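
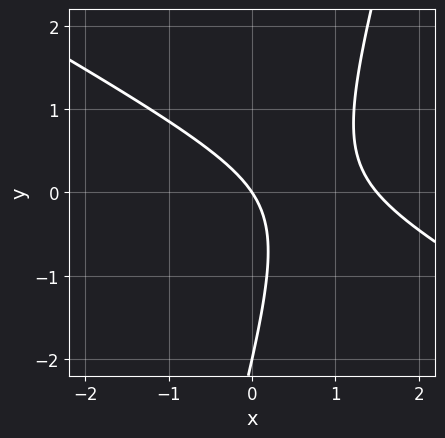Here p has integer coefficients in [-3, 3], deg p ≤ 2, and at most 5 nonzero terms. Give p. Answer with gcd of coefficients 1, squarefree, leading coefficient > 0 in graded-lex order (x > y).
2*x^2 + 3*x*y - y^2 - 3*x - 2*y

(a) deg p = 2. The shape is more complex than any degree-1 curve.
(b) Reading off the gridlines: it crosses the x-axis at the gridline x = 0; among the integer gridlines, it crosses the y-axis at y ∈ {-2, 0}.
(c) Fitting integer coefficients to these (and the overall shape) gives p.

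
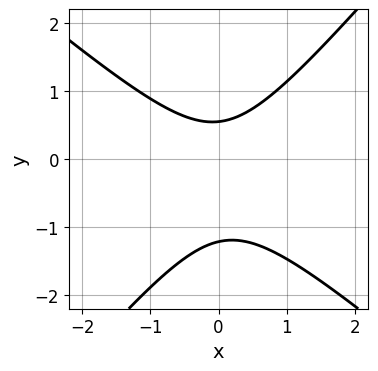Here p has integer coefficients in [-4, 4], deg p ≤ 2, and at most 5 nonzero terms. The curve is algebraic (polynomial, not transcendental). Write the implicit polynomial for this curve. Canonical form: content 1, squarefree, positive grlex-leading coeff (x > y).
deg p = 2.
Against the integer gridlines: no x-intercept at any integer in the box.
Matching integer coefficients to the picture gives p.

3*x^2 + x*y - 3*y^2 - 2*y + 2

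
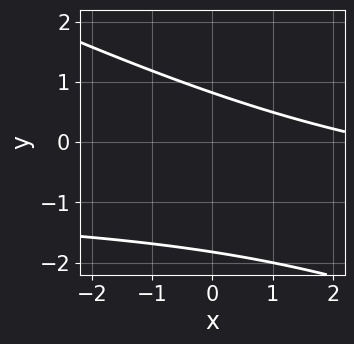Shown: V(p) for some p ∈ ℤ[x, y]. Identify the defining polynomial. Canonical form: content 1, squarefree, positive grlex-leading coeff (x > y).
First, deg p = 2. No degree-1 curve has this shape.
Then, against the integer gridlines: the curve avoids every integer x-axis point in the box.
Finally, putting this together gives p.

x*y + 2*y^2 + x + 2*y - 3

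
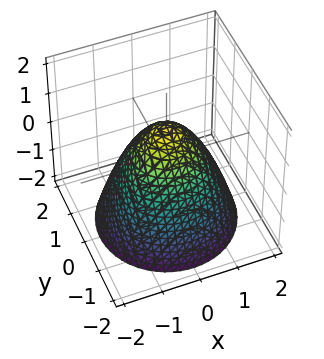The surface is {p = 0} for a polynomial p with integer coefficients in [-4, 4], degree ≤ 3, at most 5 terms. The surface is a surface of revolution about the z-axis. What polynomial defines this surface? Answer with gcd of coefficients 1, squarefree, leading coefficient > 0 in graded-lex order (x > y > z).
x^2 + y^2 + z - 1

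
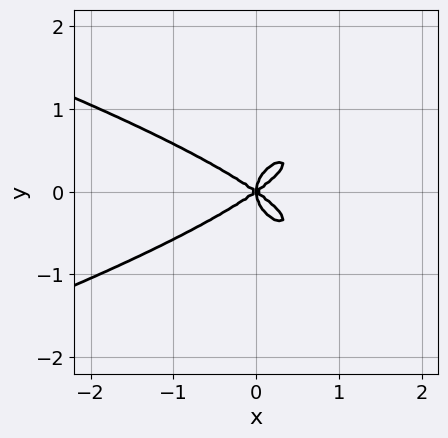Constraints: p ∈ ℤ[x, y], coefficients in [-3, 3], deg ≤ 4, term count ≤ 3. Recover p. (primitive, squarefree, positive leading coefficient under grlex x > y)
(a) The degree is 4 — the shape is more complex than any degree-3 curve.
(b) Symmetries: it's symmetric under y → −y, forcing even powers of y.
(c) Against the integer gridlines: it meets the x-axis at x = 0 (among the integer gridlines); it meets the y-axis at y = 0 (among the integer gridlines).
(d) Together with the visible shape, these determine p as stated.

3*y^4 + x^3 - 2*x*y^2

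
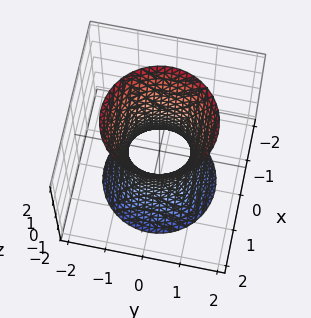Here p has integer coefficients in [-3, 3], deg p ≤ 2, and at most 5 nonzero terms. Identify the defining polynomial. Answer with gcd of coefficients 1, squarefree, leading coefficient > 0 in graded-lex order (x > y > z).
3*x^2 + 3*y^2 - z^2 - 2

The degree is 2 — one connected sheet with a waist; a quadric.
Symmetries: the surface is invariant under rotation about z: p = q(x² + y², z); mirror symmetry z ↦ −z ⇒ only even powers of z.
Reading off the gridlines: a circular section at z = -2 has radius between 1 and 2; the surface avoids every integer z-axis point in the box.
These observations pin down the coefficients.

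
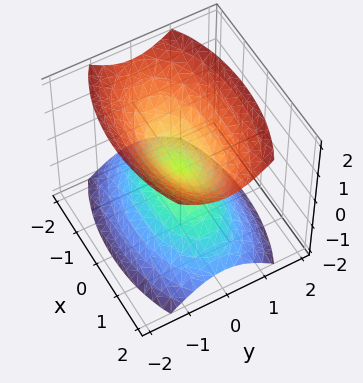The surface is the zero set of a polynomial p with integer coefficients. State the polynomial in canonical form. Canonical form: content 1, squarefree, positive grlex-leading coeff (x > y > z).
x^2 + 3*y^2 - 2*z^2

First, I count 2 distinct pieces. Treating them together as one polynomial.
Then, degree: a double cone through the origin; a quadric, so deg p = 2.
Next, symmetries: it's symmetric under y → −y, forcing even powers of y; the x ↦ −x reflection is a symmetry, so x appears only in even powers; the z ↦ −z reflection is a symmetry, so z appears only in even powers.
Then, observable constraints: it crosses the z-axis at the gridline z = 0; one y-axis crossing is at y = 0; one x-axis crossing is at x = 0.
Finally, matching integer coefficients to the picture gives p.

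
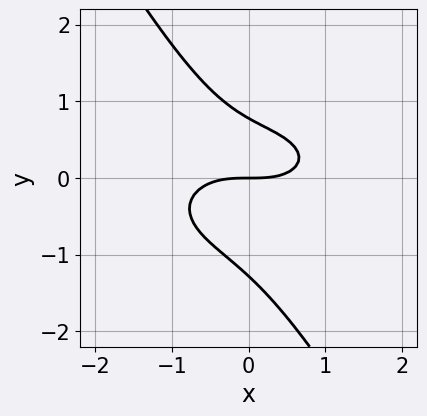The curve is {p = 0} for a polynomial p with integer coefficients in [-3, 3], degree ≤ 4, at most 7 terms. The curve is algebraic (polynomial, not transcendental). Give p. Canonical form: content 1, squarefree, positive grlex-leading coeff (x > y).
x^3 + 3*x*y^2 + 2*y^3 + y^2 - 2*y

(a) Degree: the shape is more complex than any degree-2 curve, so deg p = 3.
(b) Checking where it meets the axes: it meets the x-axis at x = 0 (among the integer gridlines); it crosses the y-axis at the gridline y = 0.
(c) Putting this together gives p.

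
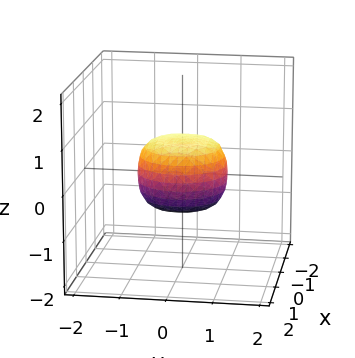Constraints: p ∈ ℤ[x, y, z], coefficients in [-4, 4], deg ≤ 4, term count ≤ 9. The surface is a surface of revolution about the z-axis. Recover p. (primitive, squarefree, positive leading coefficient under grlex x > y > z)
(a) The degree is 4 — a generic line meets the surface in up to 4 points.
(b) By symmetry, every cross-section ⟂ z is a circle, so x, y appear only via x² + y².
(c) Against the integer gridlines: the x-axis gridline crossings are at x ∈ {-1, 1}; the y-axis gridline crossings are at y ∈ {-1, 1}; a circular section at z = 0 has radius exactly 1.
(d) Solving for integer coefficients yields p as stated.

2*x^4 + 4*x^2*y^2 + 2*y^4 - x^2 - y^2 + 2*z^2 - 1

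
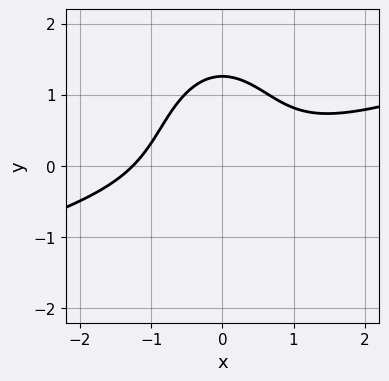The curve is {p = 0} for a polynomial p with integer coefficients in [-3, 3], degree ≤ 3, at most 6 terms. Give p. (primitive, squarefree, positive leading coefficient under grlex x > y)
x^3 - 3*x^2*y - y^3 + 2

Degree: no degree-2 curve has this shape, so deg p = 3.
Solving for integer coefficients yields p as stated.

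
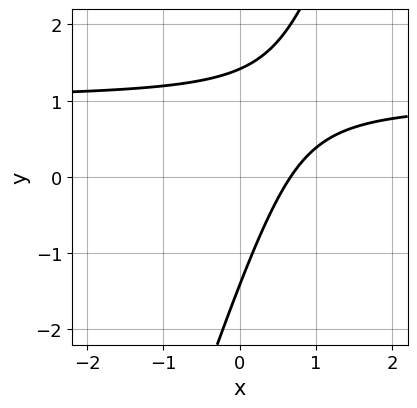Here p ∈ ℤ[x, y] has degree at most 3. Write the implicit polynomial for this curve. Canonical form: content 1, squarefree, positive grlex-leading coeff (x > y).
First, the degree is 2 — a generic line meets the curve in up to 2 points.
Finally, matching integer coefficients to the picture gives p.

3*x*y - y^2 - 3*x + 2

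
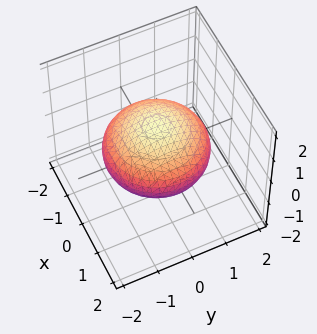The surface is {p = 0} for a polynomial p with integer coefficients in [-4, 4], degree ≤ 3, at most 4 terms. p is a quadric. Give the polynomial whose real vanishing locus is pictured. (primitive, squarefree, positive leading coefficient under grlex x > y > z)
First, degree: bounded and convex; a quadric, so deg p = 2.
Next, symmetries: mirror symmetry z ↦ −z ⇒ only even powers of z; the surface is invariant under rotation about z: p = q(x² + y², z).
Next, against the integer gridlines: the z-axis gridline crossings are at z ∈ {-1, 1}; a circular section at z = 0 has radius between 1 and 2.
Finally, the integer polynomial consistent with all of this is the stated p.

x^2 + y^2 + 2*z^2 - 2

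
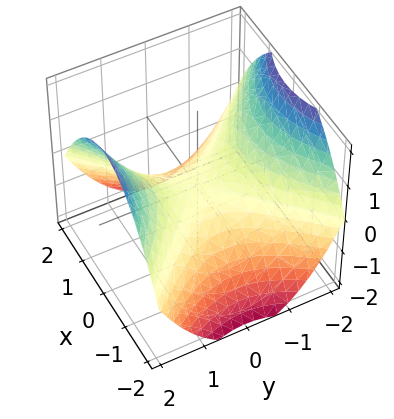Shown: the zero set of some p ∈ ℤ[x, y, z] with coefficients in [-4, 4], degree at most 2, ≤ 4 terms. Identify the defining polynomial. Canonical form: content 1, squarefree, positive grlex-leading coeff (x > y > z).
x^2 - y^2 + 2*z

(a) Degree: a saddle surface; a quadric, so deg p = 2.
(b) Symmetries: mirror symmetry x ↦ −x ⇒ only even powers of x; mirror symmetry y ↦ −y ⇒ only even powers of y.
(c) From the axis intercepts and sections: one y-axis crossing is at y = 0; one x-axis crossing is at x = 0; it meets the z-axis at z = 0 (among the integer gridlines).
(d) Solving for integer coefficients yields p as stated.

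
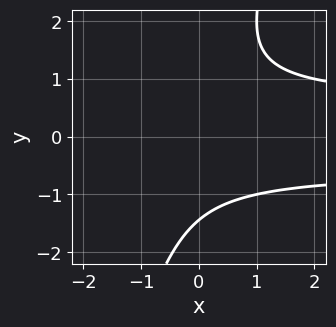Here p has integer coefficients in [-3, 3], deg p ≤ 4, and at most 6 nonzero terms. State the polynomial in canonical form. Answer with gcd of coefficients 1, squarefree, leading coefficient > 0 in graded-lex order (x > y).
First, the degree is 3 — a generic line meets the curve in up to 3 points.
Next, from the axis intercepts and sections: the curve avoids every integer x-axis point in the box.
Finally, the integer polynomial consistent with all of this is the stated p.

3*x*y^2 - y^3 - x - 3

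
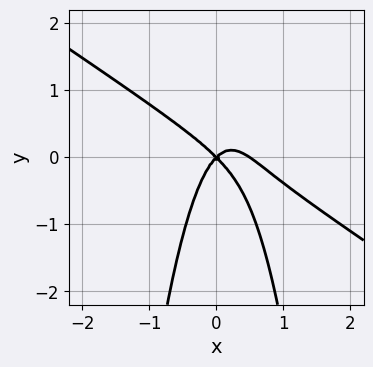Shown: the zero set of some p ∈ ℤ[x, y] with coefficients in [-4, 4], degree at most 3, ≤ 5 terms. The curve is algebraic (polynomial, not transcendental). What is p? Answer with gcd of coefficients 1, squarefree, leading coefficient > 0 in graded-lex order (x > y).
2*x^3 + 3*x^2*y - x^2 + y^2

Degree: the shape is more complex than any degree-2 curve, so deg p = 3.
Against the integer gridlines: one x-axis crossing is at x = 0; one y-axis crossing is at y = 0.
Fitting integer coefficients to these (and the overall shape) gives p.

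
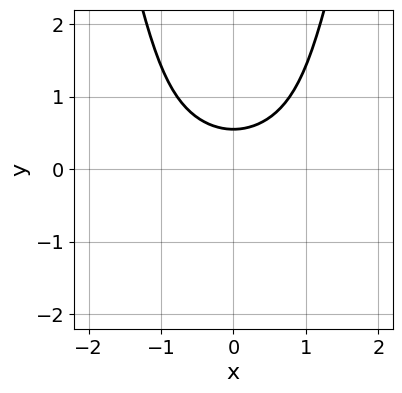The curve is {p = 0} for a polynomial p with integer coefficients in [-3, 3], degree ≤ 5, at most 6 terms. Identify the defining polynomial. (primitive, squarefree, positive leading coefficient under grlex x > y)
3*x^2*y^2 - 2*y^3 + 2*x^2 - 3*y + 2

The degree is 4 — the shape is more complex than any degree-3 curve.
Symmetries: the x ↦ −x reflection is a symmetry, so x appears only in even powers.
Against the integer gridlines: no x-intercept at any integer in the box.
Solving for integer coefficients yields p as stated.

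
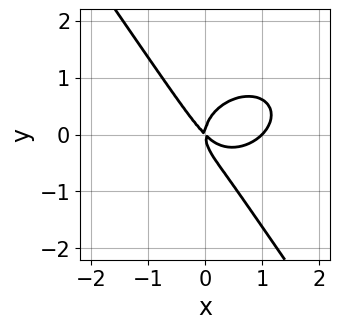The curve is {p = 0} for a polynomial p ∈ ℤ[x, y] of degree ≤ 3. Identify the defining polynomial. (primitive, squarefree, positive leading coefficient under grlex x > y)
x^3 + x*y^2 + y^3 - x^2 - x*y

deg p = 3. A generic line meets the curve in up to 3 points.
From the visible intercepts: the x-axis gridline crossings are at x ∈ {0, 1}; it crosses the y-axis at the gridline y = 0.
Matching integer coefficients to the picture gives p.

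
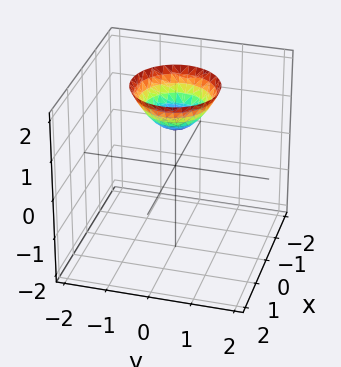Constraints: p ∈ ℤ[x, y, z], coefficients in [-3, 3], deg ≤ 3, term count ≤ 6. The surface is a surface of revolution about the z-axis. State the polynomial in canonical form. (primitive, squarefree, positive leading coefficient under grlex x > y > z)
The degree is 2 — a generic line meets the surface in up to 2 points.
Symmetries: rotational symmetry about the z-axis ⇒ p depends on x, y only through x² + y².
Observable constraints: one z-axis crossing is at z = 1; a circular section at z = 2 has radius exactly 1.
Together with the visible shape, these determine p as stated.

x^2 + y^2 - z + 1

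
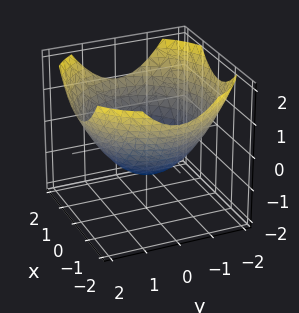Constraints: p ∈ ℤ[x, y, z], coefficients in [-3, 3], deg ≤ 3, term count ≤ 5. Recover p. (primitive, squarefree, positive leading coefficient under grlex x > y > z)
(a) Degree: no degree-1 surface has this shape, so deg p = 2.
(b) Symmetry: the surface is invariant under rotation about z: p = q(x² + y², z).
(c) Reading off the gridlines: a circular section at z = 0 has radius between 1 and 2; it crosses the z-axis at the gridline z = -1.
(d) Fitting integer coefficients to these (and the overall shape) gives p.

x^2 + y^2 - 2*z - 2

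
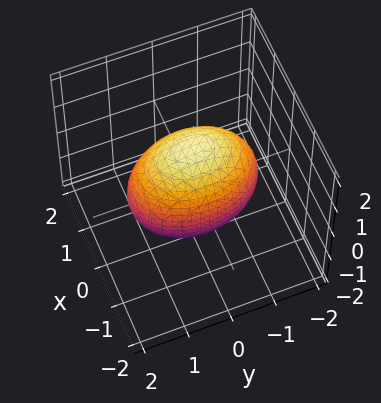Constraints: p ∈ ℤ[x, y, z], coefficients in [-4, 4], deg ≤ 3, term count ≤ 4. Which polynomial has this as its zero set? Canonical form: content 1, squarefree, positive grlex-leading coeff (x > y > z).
Degree: bounded and convex; a quadric, so deg p = 2.
Symmetries: the y ↦ −y reflection is a symmetry, so y appears only in even powers; the x ↦ −x reflection is a symmetry, so x appears only in even powers; it's symmetric under z → −z, forcing even powers of z.
From the axis intercepts and sections: the x-axis gridline crossings are at x ∈ {-1, 1}.
Assembling these constraints gives the stated polynomial.

2*x^2 + y^2 + z^2 - 2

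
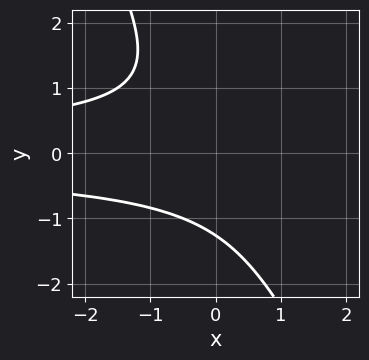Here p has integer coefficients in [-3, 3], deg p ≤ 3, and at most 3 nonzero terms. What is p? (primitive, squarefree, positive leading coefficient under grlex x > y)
2*x*y^2 + y^3 + 2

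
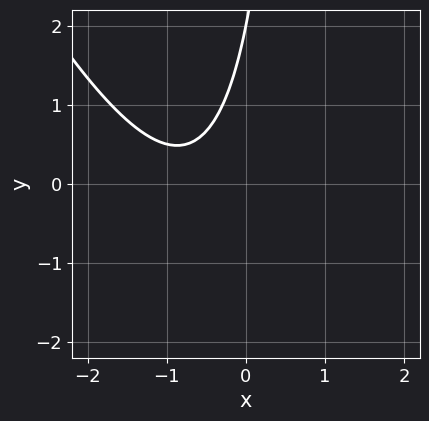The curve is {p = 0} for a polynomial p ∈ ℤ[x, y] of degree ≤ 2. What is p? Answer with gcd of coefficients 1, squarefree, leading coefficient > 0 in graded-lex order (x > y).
(a) The degree is 2 — no degree-1 curve has this shape.
(b) Reading off the gridlines: one y-axis crossing is at y = 2; the curve avoids every integer x-axis point in the box.
(c) These observations pin down the coefficients.

2*x^2 + x*y + 3*x - y + 2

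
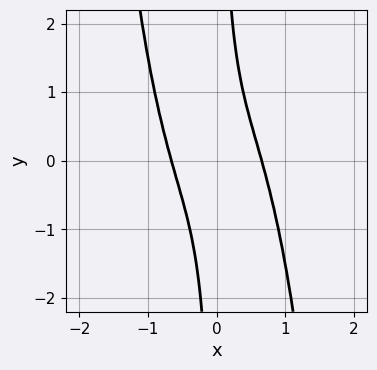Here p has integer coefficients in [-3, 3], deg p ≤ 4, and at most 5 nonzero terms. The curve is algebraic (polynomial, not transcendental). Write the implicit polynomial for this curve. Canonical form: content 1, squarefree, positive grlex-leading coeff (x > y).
First, deg p = 4.
Then, reading off the gridlines: it misses every integer gridline on the y-axis.
Finally, the integer polynomial consistent with all of this is the stated p.

3*x^4 + x^2 + 2*x*y - 1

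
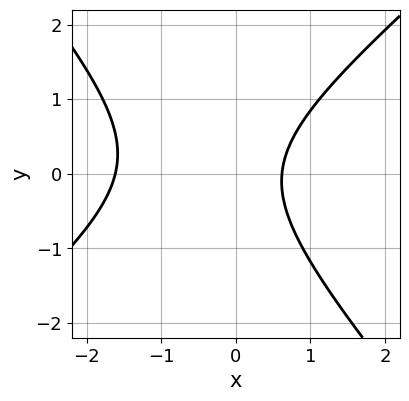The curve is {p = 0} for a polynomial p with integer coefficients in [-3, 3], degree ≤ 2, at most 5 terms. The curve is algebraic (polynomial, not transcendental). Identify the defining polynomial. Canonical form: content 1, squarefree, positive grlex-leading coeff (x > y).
3*x^2 - x*y - 3*y^2 + 3*x - 3

deg p = 2.
Reading off the gridlines: it misses every integer gridline on the y-axis.
These observations pin down the coefficients.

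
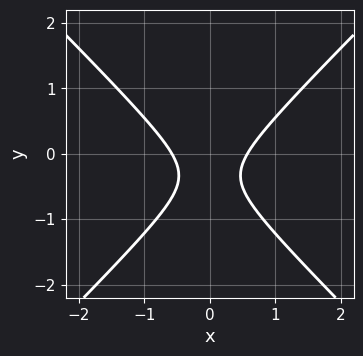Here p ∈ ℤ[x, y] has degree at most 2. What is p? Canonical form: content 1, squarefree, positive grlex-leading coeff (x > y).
First, degree: a generic line meets the curve in up to 2 points, so deg p = 2.
Then, symmetries: mirror symmetry x ↦ −x ⇒ only even powers of x.
Next, from the visible intercepts: the curve avoids every integer y-axis point in the box.
Finally, matching integer coefficients to the picture gives p.

3*x^2 - 3*y^2 - 2*y - 1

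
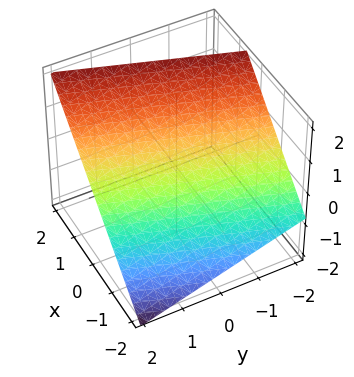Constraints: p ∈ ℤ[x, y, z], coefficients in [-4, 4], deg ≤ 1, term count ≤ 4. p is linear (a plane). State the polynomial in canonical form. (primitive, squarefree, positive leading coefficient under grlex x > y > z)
3*x - y - 3*z + 2

First, deg p = 1. The surface is flat (a plane).
Next, checking where it meets the axes: one y-axis crossing is at y = 2.
Finally, together with the visible shape, these determine p as stated.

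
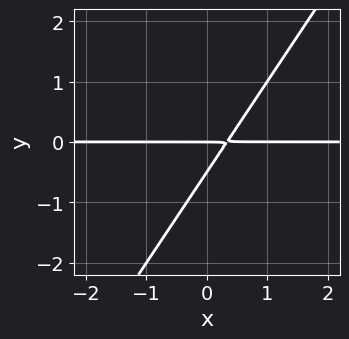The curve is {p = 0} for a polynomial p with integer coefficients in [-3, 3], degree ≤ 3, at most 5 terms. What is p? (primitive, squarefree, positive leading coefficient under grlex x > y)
3*x*y - 2*y^2 - y

1. The degree is 2 — a generic line meets the curve in up to 2 points.
2. Against the integer gridlines: the visible x-axis segment lies entirely on the curve; one y-axis crossing is at y = 0.
3. Matching integer coefficients to the picture gives p.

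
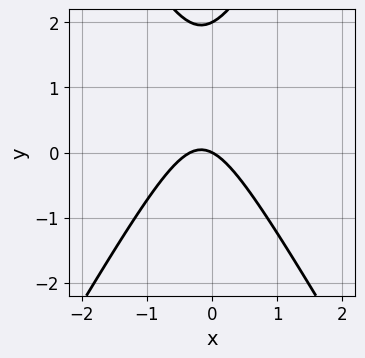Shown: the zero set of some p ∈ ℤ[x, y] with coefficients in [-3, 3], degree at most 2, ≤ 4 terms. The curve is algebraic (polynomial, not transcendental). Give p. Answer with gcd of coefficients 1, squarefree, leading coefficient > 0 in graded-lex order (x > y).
First, degree: the shape is more complex than any degree-1 curve, so deg p = 2.
Then, from the visible intercepts: one x-axis crossing is at x = 0; among the integer gridlines, it crosses the y-axis at y ∈ {0, 2}.
Finally, these observations pin down the coefficients.

3*x^2 - y^2 + x + 2*y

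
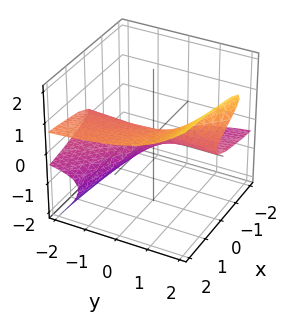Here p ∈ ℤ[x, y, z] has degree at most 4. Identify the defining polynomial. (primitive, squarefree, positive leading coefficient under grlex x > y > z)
3*y*z^2 - 3*z^3 - y*z + x

deg p = 3.
Against the integer gridlines: it meets the x-axis at x = 0 (among the integer gridlines); every point of the y-axis in the box is on the surface; one z-axis crossing is at z = 0.
Solving for integer coefficients yields p as stated.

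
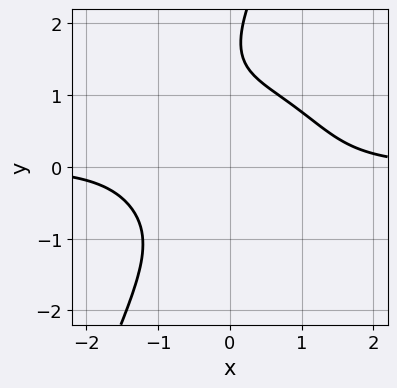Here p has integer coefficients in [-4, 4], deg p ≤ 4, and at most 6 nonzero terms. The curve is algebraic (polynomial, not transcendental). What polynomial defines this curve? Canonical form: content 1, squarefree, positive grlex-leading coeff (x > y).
2*x^3*y + 2*x*y^3 - y^4 + 2*y^3 - 3

deg p = 4. The shape is more complex than any degree-3 curve.
From the axis intercepts and sections: it misses every integer gridline on the x-axis; the curve avoids every integer y-axis point in the box.
The integer polynomial consistent with all of this is the stated p.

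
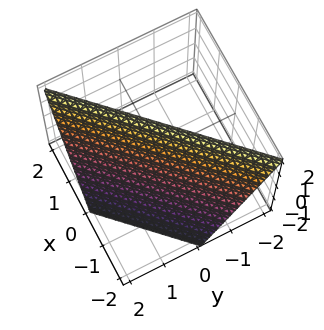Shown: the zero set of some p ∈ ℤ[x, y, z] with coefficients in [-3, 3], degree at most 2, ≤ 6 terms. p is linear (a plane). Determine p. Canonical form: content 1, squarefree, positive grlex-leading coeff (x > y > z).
2*x - 2*y - z + 2

1. deg p = 1. Every cross-section is a straight line — this is a plane.
2. From the axis intercepts and sections: it crosses the z-axis at the gridline z = 2; it crosses the x-axis at the gridline x = -1.
3. Fitting integer coefficients to these (and the overall shape) gives p. Check: (0, 1, 0) on the y-axis lies on the surface, and p(0, 1, 0) = 0. ✓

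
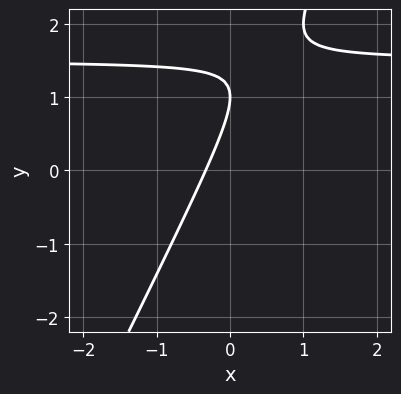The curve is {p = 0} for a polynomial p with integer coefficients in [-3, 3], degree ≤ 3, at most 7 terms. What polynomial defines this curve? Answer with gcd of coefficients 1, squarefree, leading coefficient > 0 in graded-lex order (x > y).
First, the degree is 2 — a generic line meets the curve in up to 2 points.
Next, from the axis intercepts and sections: one y-axis crossing is at y = 1.
Finally, the integer polynomial consistent with all of this is the stated p.

2*x*y - y^2 - 3*x + 2*y - 1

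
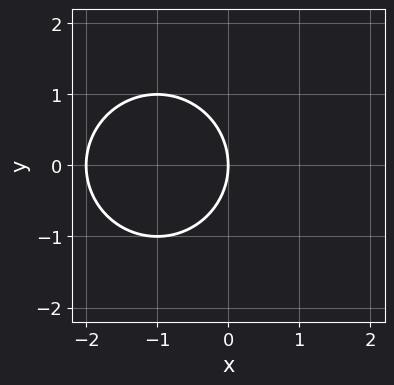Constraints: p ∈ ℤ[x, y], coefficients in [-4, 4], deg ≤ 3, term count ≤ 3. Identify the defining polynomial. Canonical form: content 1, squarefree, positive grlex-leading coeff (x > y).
x^2 + y^2 + 2*x

1. deg p = 2. No degree-1 curve has this shape.
2. Symmetries: mirror symmetry y ↦ −y ⇒ only even powers of y.
3. Observable constraints: among the integer gridlines, it crosses the x-axis at x ∈ {-2, 0}; it meets the y-axis at y = 0 (among the integer gridlines).
4. Solving for integer coefficients yields p as stated.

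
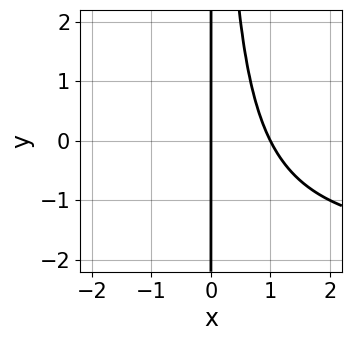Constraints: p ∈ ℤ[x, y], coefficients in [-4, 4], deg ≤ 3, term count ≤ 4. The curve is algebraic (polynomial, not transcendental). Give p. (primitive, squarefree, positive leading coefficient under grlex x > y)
(a) The degree is 3 — the shape is more complex than any degree-2 curve.
(b) From the axis intercepts and sections: the x-axis gridline crossings are at x ∈ {0, 1}; every point of the y-axis in the box is on the curve.
(c) Solving for integer coefficients yields p as stated.

x^2*y + 2*x^2 - 2*x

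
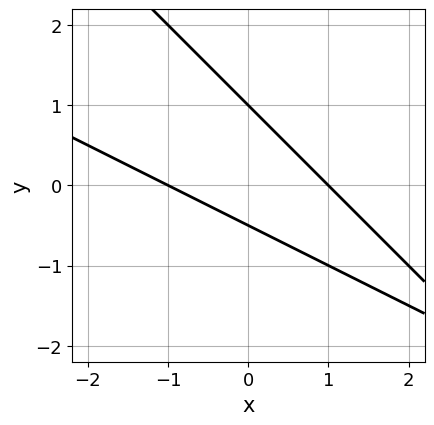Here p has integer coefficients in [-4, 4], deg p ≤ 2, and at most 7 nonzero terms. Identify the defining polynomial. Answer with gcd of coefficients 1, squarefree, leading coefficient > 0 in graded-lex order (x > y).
The degree is 2 — a generic line meets the curve in up to 2 points.
Checking where it meets the axes: it meets the y-axis at y = 1 (among the integer gridlines); among the integer gridlines, it crosses the x-axis at x ∈ {-1, 1}.
The integer polynomial consistent with all of this is the stated p.

x^2 + 3*x*y + 2*y^2 - y - 1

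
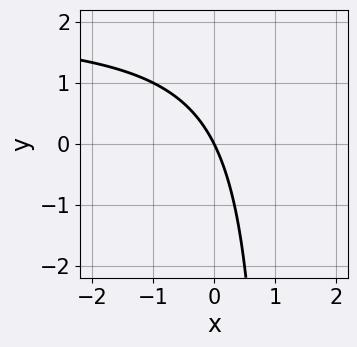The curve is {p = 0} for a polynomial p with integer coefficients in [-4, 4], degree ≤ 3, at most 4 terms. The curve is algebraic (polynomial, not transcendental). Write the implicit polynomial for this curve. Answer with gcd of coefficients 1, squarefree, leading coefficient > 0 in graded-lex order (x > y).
x*y - 2*x - y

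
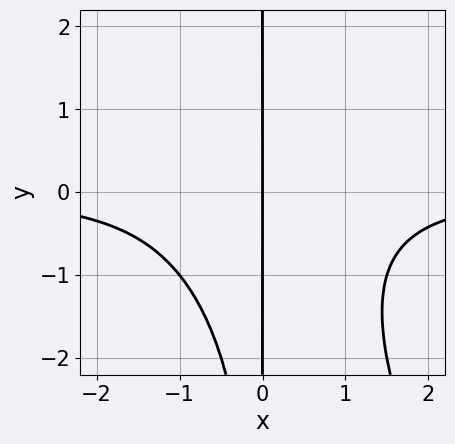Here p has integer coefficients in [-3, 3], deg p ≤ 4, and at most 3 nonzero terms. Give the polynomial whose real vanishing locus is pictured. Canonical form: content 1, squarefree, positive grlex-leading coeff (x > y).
2*x^3*y + x^2*y^2 + 3*x

The degree is 4 — a generic line meets the curve in up to 4 points.
From the axis intercepts and sections: every point of the y-axis in the box is on the curve; one x-axis crossing is at x = 0.
Matching integer coefficients to the picture gives p.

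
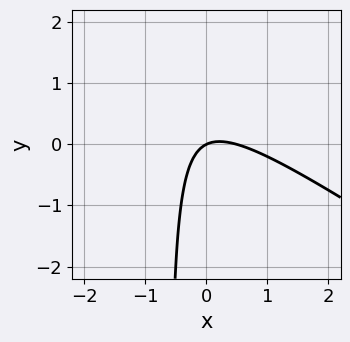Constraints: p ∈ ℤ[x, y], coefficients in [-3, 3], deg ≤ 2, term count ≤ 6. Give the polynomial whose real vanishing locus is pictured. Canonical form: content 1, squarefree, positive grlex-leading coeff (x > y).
1. The degree is 2 — no degree-1 curve has this shape.
2. From the axis intercepts and sections: one x-axis crossing is at x = 0; one y-axis crossing is at y = 0.
3. These observations pin down the coefficients.

2*x^2 + 3*x*y - x + 2*y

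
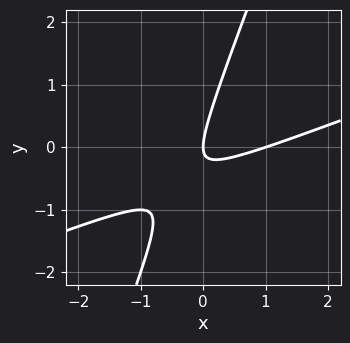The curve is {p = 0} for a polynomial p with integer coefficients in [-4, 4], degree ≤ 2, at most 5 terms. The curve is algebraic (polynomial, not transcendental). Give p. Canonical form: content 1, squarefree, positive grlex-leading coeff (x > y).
x^2 - 3*x*y + y^2 - x

The degree is 2 — no degree-1 curve has this shape.
From the visible intercepts: among the integer gridlines, it crosses the x-axis at x ∈ {0, 1}; one y-axis crossing is at y = 0.
Together with the visible shape, these determine p as stated.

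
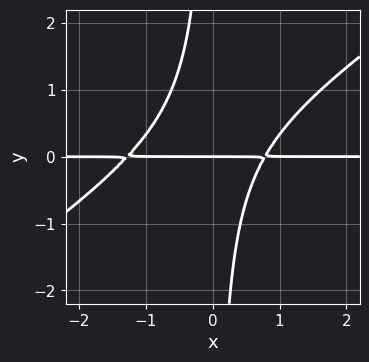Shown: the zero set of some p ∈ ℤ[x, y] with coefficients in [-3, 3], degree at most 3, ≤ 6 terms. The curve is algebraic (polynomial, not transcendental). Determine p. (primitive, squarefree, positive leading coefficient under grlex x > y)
1. deg p = 3. A generic line meets the curve in up to 3 points.
2. Against the integer gridlines: every point of the x-axis in the box is on the curve; one y-axis crossing is at y = 0.
3. Solving for integer coefficients yields p as stated.

2*x^2*y - 3*x*y^2 + x*y - 2*y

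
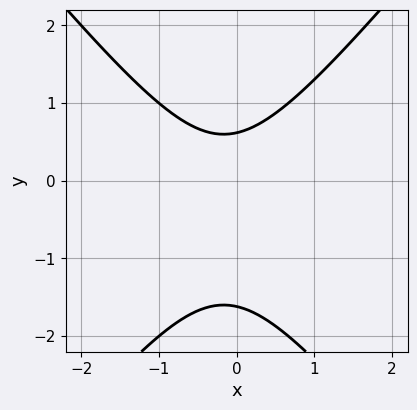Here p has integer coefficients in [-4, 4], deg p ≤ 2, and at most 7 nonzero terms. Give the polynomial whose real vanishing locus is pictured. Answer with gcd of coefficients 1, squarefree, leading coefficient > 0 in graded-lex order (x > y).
(a) deg p = 2.
(b) Reading off the gridlines: no x-intercept at any integer in the box.
(c) These observations pin down the coefficients.

3*x^2 - 2*y^2 + x - 2*y + 2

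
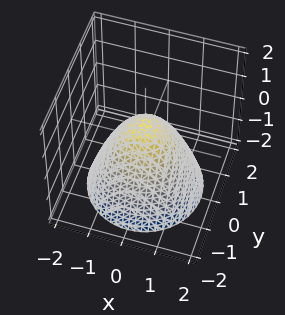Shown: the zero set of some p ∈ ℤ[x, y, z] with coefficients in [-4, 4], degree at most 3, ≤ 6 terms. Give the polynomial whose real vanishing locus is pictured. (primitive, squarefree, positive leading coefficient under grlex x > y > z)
3*x^2 + 3*y^2 + 3*z - 2

First, deg p = 2. No degree-1 surface has this shape.
Then, symmetries: rotational symmetry about the z-axis ⇒ p depends on x, y only through x² + y².
Next, from the axis intercepts and sections: a circular section at z = 0 has radius between 0 and 1.
Finally, assembling these constraints gives the stated polynomial.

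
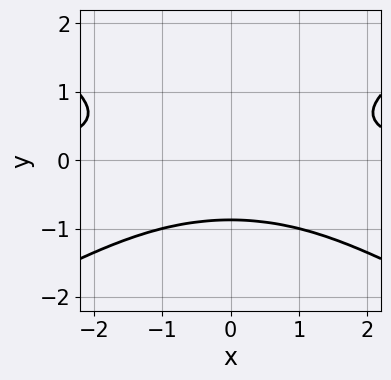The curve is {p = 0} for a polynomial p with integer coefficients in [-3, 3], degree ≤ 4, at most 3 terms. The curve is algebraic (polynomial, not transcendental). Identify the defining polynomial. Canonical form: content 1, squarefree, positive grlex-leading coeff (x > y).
x^2*y - 3*y^3 - 2

Degree: a generic line meets the curve in up to 3 points, so deg p = 3.
Symmetries: it's symmetric under x → −x, forcing even powers of x.
From the axis intercepts and sections: the curve avoids every integer x-axis point in the box.
These observations pin down the coefficients.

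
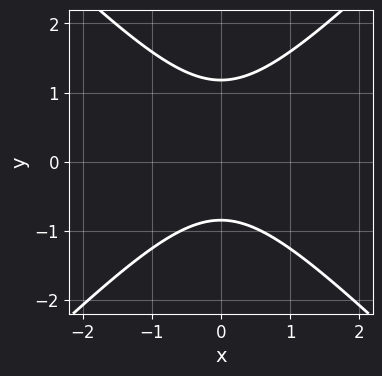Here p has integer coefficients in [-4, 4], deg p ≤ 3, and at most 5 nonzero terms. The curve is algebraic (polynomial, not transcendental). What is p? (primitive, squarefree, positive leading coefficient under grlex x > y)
1. deg p = 2. A generic line meets the curve in up to 2 points.
2. Symmetries: the x ↦ −x reflection is a symmetry, so x appears only in even powers.
3. Checking where it meets the axes: the curve avoids every integer x-axis point in the box.
4. Solving for integer coefficients yields p as stated.

3*x^2 - 3*y^2 + y + 3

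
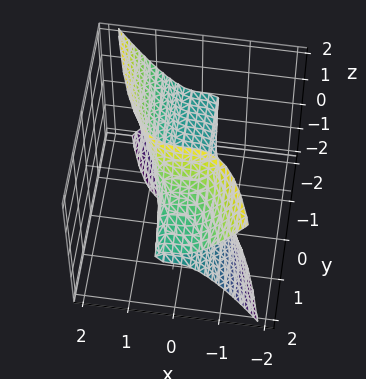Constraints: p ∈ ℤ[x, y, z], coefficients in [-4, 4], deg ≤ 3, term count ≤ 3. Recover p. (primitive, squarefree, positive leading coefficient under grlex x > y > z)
2*x^3 + y*z^2 - z

(a) Degree: no degree-2 surface has this shape, so deg p = 3.
(b) Checking where it meets the axes: it crosses the x-axis at the gridline x = 0; one z-axis crossing is at z = 0; every point of the y-axis in the box is on the surface.
(c) Together with the visible shape, these determine p as stated.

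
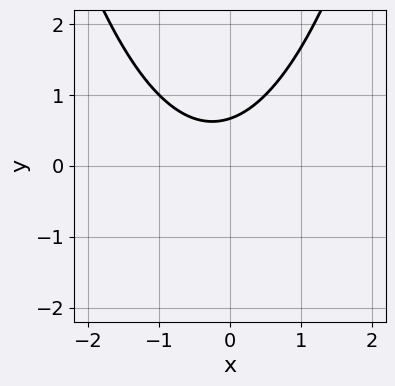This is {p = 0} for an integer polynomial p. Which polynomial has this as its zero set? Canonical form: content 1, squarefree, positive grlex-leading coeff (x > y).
1. The degree is 2 — a generic line meets the curve in up to 2 points.
2. Observable constraints: it misses every integer gridline on the x-axis.
3. Fitting integer coefficients to these (and the overall shape) gives p.

2*x^2 + x - 3*y + 2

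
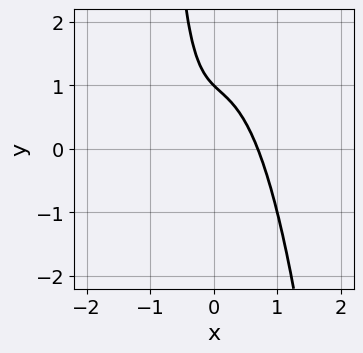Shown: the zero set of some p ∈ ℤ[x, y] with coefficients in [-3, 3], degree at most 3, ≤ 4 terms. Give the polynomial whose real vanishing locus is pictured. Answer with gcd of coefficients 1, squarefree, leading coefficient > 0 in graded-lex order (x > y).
3*x^3 + x*y + y - 1

Degree: the shape is more complex than any degree-2 curve, so deg p = 3.
Checking where it meets the axes: it meets the y-axis at y = 1 (among the integer gridlines).
Together with the visible shape, these determine p as stated.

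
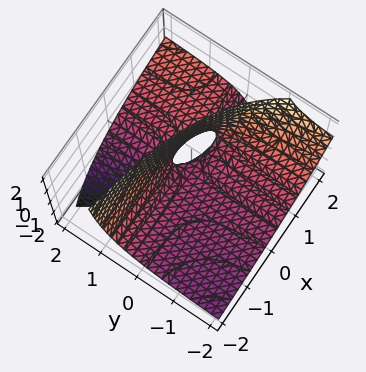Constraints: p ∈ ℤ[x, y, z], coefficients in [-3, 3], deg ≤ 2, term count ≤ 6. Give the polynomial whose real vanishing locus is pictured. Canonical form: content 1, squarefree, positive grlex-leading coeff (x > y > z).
(a) deg p = 2. The shape is more complex than any degree-1 surface.
(b) From the visible intercepts: every point of the y-axis in the box is on the surface; every point of the x-axis in the box is on the surface; it meets the z-axis at z = 0 (among the integer gridlines).
(c) The integer polynomial consistent with all of this is the stated p.

x*y - x*z - 2*y*z + z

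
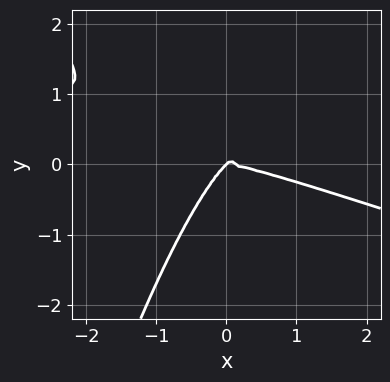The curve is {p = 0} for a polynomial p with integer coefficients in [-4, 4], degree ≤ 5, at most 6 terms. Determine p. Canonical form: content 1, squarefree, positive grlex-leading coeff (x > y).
x^4 + 3*x^3*y - 3*x*y^2 + 3*y^3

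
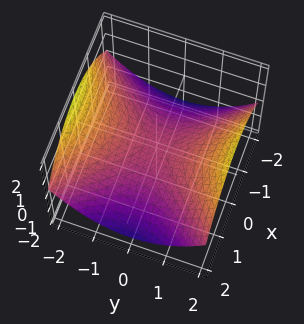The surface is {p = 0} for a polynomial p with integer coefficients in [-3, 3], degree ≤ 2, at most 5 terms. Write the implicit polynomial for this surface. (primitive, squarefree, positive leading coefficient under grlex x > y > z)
(a) Degree: a saddle surface; a quadric, so deg p = 2.
(b) Symmetries: the x ↦ −x reflection is a symmetry, so x appears only in even powers; the y ↦ −y reflection is a symmetry, so y appears only in even powers.
(c) Against the integer gridlines: it crosses the x-axis at the gridline x = 0; it meets the y-axis at y = 0 (among the integer gridlines); one z-axis crossing is at z = 0.
(d) Assembling these constraints gives the stated polynomial.

x^2 - y^2 + 3*z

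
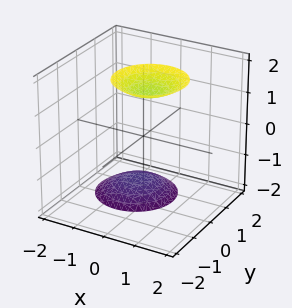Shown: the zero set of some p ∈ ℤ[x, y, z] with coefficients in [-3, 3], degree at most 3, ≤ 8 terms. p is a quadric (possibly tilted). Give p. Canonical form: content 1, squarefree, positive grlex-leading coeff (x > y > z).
2*x^2 - x*z + 2*y^2 + y*z - z^2 + 3

First, I count 2 distinct pieces. They look like related sheets of one shape, so recover p as a whole.
Then, deg p = 2. A generic line meets the surface in up to 2 points.
Then, from the visible intercepts: it misses every integer gridline on the y-axis; the surface avoids every integer x-axis point in the box.
Finally, matching integer coefficients to the picture gives p.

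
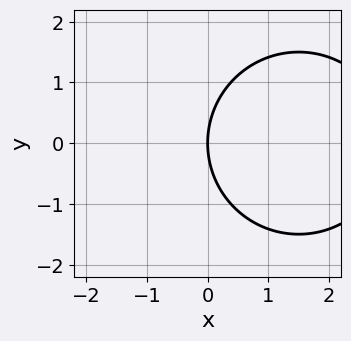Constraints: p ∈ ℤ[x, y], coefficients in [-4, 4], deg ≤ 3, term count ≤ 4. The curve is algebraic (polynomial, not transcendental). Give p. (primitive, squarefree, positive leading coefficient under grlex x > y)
1. Degree: a generic line meets the curve in up to 2 points, so deg p = 2.
2. Symmetries: the y ↦ −y reflection is a symmetry, so y appears only in even powers.
3. Checking where it meets the axes: it crosses the x-axis at the gridline x = 0; it meets the y-axis at y = 0 (among the integer gridlines).
4. Matching integer coefficients to the picture gives p.

x^2 + y^2 - 3*x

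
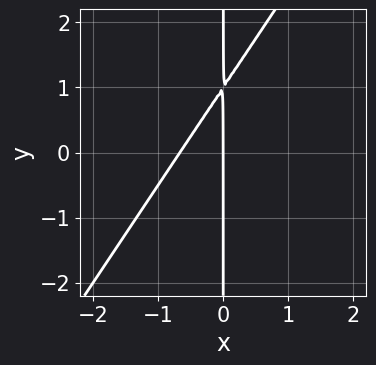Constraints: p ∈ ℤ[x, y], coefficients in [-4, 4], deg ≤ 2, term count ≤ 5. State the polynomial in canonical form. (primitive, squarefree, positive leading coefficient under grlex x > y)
3*x^2 - 2*x*y + 2*x

1. deg p = 2. A generic line meets the curve in up to 2 points.
2. From the visible intercepts: every point of the y-axis in the box is on the curve; it crosses the x-axis at the gridline x = 0.
3. Solving for integer coefficients yields p as stated.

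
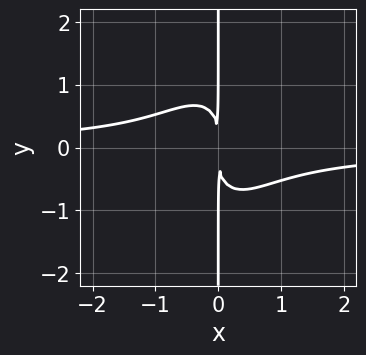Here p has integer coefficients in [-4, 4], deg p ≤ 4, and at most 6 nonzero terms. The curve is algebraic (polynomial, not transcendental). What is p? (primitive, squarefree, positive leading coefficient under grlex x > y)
3*x^3*y - x^2*y^2 + x*y^3 + 2*x^2

The degree is 4 — no degree-3 curve has this shape.
From the visible intercepts: every point of the y-axis in the box is on the curve.
Together with the visible shape, these determine p as stated.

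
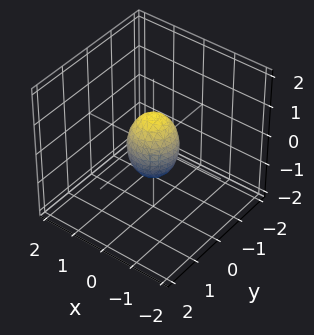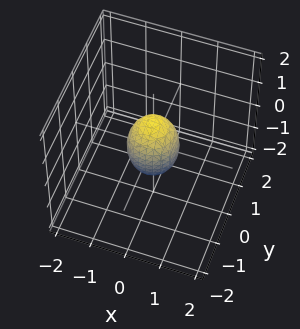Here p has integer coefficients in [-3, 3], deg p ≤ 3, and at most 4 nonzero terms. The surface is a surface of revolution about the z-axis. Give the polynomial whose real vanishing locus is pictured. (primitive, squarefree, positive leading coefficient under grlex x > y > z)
(a) Degree: the shape is more complex than any degree-1 surface, so deg p = 2.
(b) Symmetries: rotational symmetry about the z-axis ⇒ p depends on x, y only through x² + y².
(c) Checking where it meets the axes: the z-axis gridline crossings are at z ∈ {-1, 1}; a circular section at z = 0 has radius between 0 and 1.
(d) Fitting integer coefficients to these (and the overall shape) gives p.

2*x^2 + 2*y^2 + z^2 - 1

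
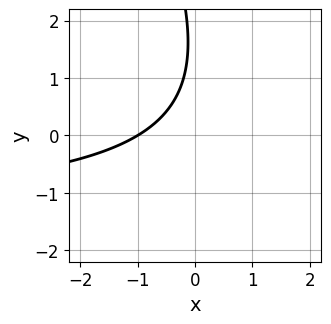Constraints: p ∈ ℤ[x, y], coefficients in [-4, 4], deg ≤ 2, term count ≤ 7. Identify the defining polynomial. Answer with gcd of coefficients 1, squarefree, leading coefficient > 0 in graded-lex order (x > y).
2*x*y + y^2 + 3*x - 3*y + 3

Degree: the shape is more complex than any degree-1 curve, so deg p = 2.
Against the integer gridlines: no y-intercept at any integer in the box; it meets the x-axis at x = -1 (among the integer gridlines).
The integer polynomial consistent with all of this is the stated p.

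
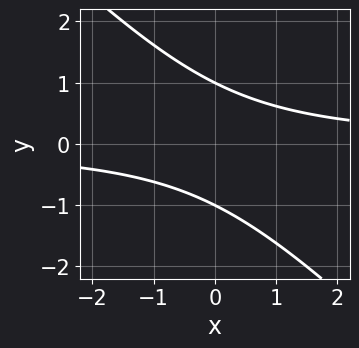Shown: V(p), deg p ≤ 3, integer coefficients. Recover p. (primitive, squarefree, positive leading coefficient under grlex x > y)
x*y + y^2 - 1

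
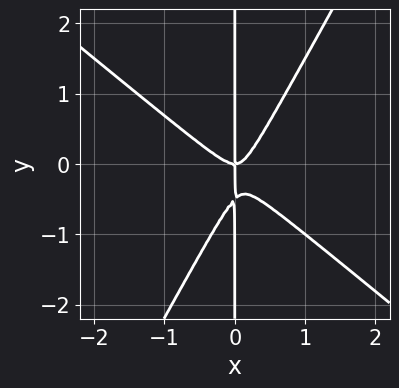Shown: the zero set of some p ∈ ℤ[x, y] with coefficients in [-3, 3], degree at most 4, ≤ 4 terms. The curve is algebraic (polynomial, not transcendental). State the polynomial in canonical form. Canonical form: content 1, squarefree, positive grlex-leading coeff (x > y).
3*x^3 + 2*x^2*y - 2*x*y^2 - x*y

deg p = 3.
Checking where it meets the axes: the visible y-axis segment lies entirely on the curve; it meets the x-axis at x = 0 (among the integer gridlines).
Fitting integer coefficients to these (and the overall shape) gives p.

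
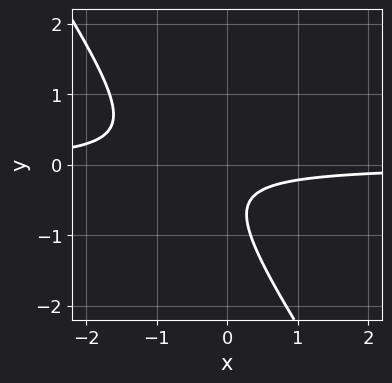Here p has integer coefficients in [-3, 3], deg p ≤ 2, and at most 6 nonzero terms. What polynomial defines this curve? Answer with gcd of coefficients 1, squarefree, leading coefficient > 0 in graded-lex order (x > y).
3*x*y + 2*y^2 + 2*y + 1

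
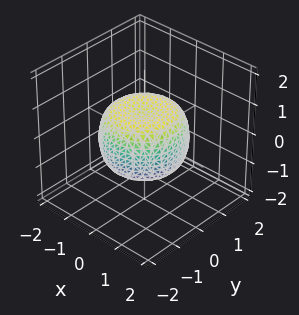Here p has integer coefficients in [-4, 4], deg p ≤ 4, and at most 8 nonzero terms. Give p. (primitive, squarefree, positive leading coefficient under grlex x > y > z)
(a) deg p = 4. No degree-3 surface has this shape.
(b) Symmetries: rotational symmetry about the z-axis ⇒ p depends on x, y only through x² + y².
(c) From the visible intercepts: a circular section at z = 0 has radius between 1 and 2.
(d) Together with the visible shape, these determine p as stated.

2*x^4 + 4*x^2*y^2 + 2*y^4 - 2*x^2 - 2*y^2 + 3*z^2 - 2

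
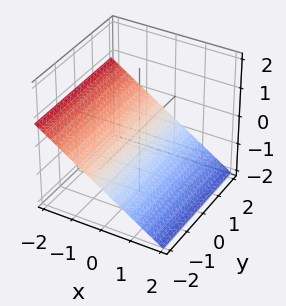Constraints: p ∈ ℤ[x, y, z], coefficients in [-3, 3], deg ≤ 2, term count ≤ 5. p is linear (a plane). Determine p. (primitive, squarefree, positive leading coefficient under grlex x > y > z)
2*x + 3*z + 2

1. The degree is 1 — the surface is flat (a plane).
2. Reading off the gridlines: it meets the x-axis at x = -1 (among the integer gridlines); the surface avoids every integer y-axis point in the box.
3. Putting this together gives p.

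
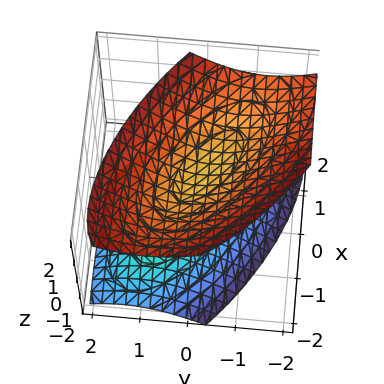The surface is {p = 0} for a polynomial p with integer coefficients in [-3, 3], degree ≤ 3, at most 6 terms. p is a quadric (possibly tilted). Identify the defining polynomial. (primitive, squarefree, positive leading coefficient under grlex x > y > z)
2*x^2 + 3*x*y + 3*y^2 + y*z - 3*z^2 + 1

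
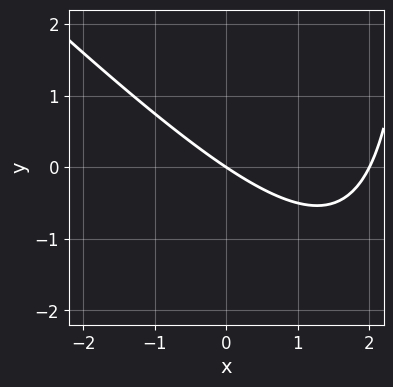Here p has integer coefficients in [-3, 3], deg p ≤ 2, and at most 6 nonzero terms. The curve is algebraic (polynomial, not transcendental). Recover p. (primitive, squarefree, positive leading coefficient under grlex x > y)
deg p = 2. No degree-1 curve has this shape.
Against the integer gridlines: it meets the y-axis at y = 0 (among the integer gridlines); the x-axis gridline crossings are at x ∈ {0, 2}.
The integer polynomial consistent with all of this is the stated p.

x^2 + x*y - 2*x - 3*y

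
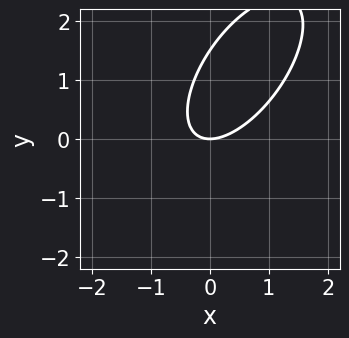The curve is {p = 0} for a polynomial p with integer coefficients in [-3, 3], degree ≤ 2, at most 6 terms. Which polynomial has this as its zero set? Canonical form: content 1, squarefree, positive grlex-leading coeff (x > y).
3*x^2 - 3*x*y + 2*y^2 - 3*y

First, the degree is 2 — no degree-1 curve has this shape.
Then, observable constraints: it meets the y-axis at y = 0 (among the integer gridlines); it crosses the x-axis at the gridline x = 0.
Finally, matching integer coefficients to the picture gives p.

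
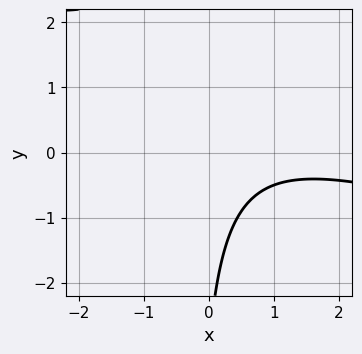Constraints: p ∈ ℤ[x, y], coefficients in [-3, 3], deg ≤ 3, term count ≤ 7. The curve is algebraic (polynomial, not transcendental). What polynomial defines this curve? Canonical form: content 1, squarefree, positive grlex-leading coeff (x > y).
x^2 + 3*x*y - 2*x + y + 3

First, degree: the shape is more complex than any degree-1 curve, so deg p = 2.
Then, reading off the gridlines: no y-intercept at any integer in the box; it misses every integer gridline on the x-axis.
Finally, together with the visible shape, these determine p as stated.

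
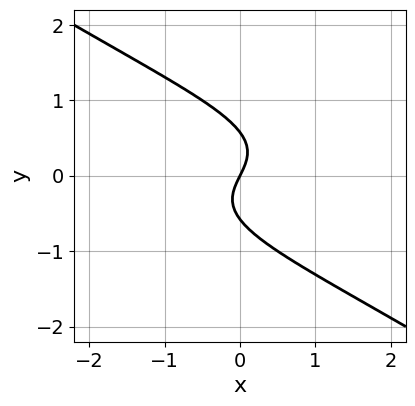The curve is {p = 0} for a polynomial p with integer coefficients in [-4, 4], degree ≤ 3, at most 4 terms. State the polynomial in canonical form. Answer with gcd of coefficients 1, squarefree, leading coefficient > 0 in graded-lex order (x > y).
(a) deg p = 3. The shape is more complex than any degree-2 curve.
(b) Against the integer gridlines: it meets the x-axis at x = 0 (among the integer gridlines); it crosses the y-axis at the gridline y = 0.
(c) Assembling these constraints gives the stated polynomial.

2*x*y^2 + 3*y^3 + 2*x - y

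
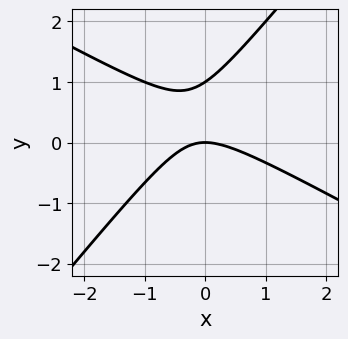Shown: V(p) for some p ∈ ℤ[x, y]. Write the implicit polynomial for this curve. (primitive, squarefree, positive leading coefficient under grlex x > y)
2*x^2 + 2*x*y - 3*y^2 + 3*y

First, the degree is 2 — the shape is more complex than any degree-1 curve.
Then, against the integer gridlines: the y-axis gridline crossings are at y ∈ {0, 1}; one x-axis crossing is at x = 0.
Finally, together with the visible shape, these determine p as stated.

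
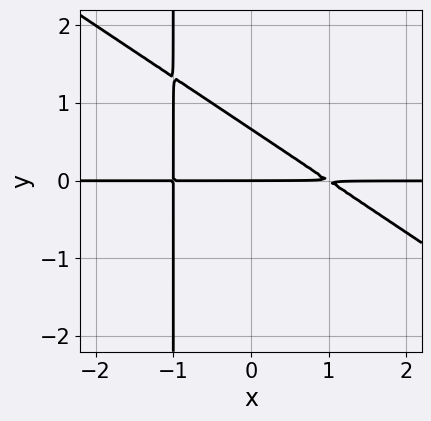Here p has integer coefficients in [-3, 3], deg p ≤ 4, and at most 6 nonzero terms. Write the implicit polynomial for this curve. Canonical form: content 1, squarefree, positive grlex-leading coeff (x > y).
2*x^2*y + 3*x*y^2 + 3*y^2 - 2*y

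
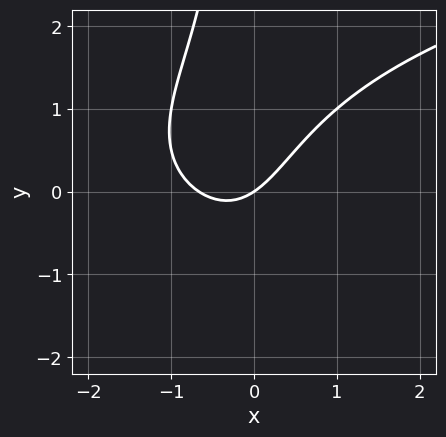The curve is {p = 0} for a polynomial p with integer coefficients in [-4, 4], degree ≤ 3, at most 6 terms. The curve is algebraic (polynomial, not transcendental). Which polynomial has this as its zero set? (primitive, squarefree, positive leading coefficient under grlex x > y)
2*x*y^2 - 3*x^2 - 2*x + 3*y

First, the degree is 3 — a generic line meets the curve in up to 3 points.
Then, against the integer gridlines: one x-axis crossing is at x = 0; one y-axis crossing is at y = 0.
Finally, assembling these constraints gives the stated polynomial.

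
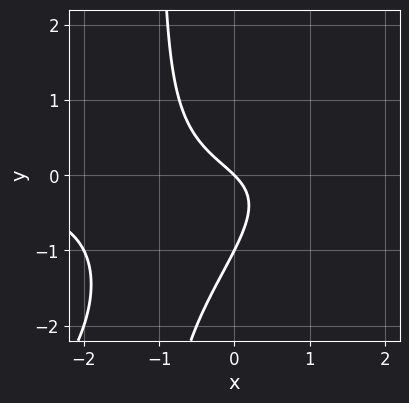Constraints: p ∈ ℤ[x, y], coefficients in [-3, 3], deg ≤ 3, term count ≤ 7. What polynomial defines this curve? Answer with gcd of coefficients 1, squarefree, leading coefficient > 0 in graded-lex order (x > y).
The degree is 3 — no degree-2 curve has this shape.
Reading off the gridlines: it meets the x-axis at x = 0 (among the integer gridlines); among the integer gridlines, it crosses the y-axis at y ∈ {-1, 0}.
Matching integer coefficients to the picture gives p.

x^2*y - x*y^2 - y^2 - x - y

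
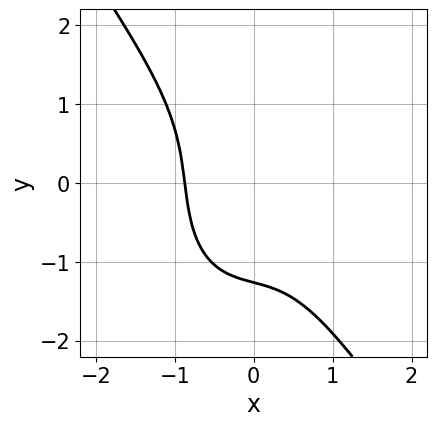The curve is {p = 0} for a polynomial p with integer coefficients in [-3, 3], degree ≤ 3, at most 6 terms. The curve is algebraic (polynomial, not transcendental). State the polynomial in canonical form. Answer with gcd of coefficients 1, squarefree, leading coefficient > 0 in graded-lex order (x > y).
1. The degree is 3 — no degree-2 curve has this shape.
2. The integer polynomial consistent with all of this is the stated p.

3*x^3 + y^3 - x*y + 2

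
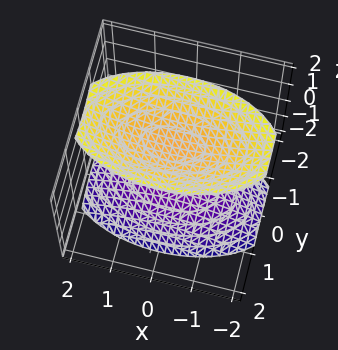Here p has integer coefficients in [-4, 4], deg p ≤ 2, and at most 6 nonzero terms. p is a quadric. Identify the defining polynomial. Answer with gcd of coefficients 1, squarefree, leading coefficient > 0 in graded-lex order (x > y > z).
x^2 + 3*y^2 - 2*z^2 + 3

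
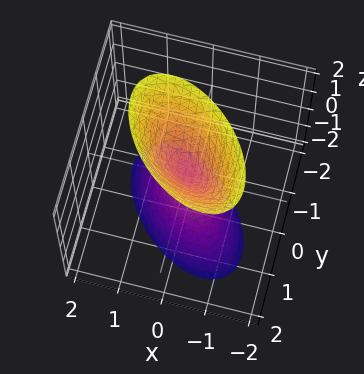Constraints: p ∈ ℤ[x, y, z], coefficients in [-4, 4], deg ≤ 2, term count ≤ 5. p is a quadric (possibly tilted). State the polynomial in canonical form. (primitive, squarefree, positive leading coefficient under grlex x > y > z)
3*x^2 + 3*x*y + 3*y^2 - z^2

There are 2 components.
The degree is 2 — no degree-1 surface has this shape.
From the visible intercepts: it crosses the y-axis at the gridline y = 0; it meets the z-axis at z = 0 (among the integer gridlines); it crosses the x-axis at the gridline x = 0.
The integer polynomial consistent with all of this is the stated p.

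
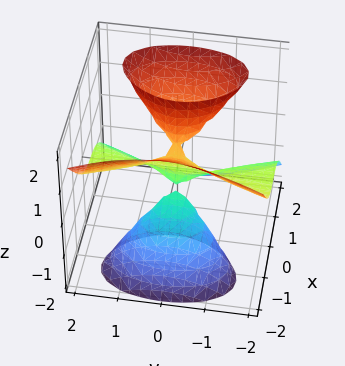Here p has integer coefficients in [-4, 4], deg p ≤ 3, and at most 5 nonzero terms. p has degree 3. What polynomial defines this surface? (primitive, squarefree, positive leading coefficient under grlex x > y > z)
(a) There are 2 components. They look like related sheets of one shape, so recover p as a whole.
(b) Degree: the shape is more complex than any degree-2 surface, so deg p = 3.
(c) Reading off the gridlines: one x-axis crossing is at x = 0; every point of the y-axis in the box is on the surface.
(d) The integer polynomial consistent with all of this is the stated p. Check: (0, 0, 2) on the z-axis lies on the surface, and p(0, 0, 2) = 0. ✓

3*x^3 - 3*x*z^2 + 2*y^2*z + x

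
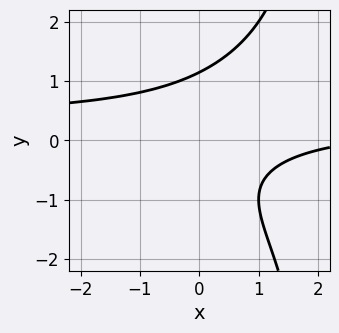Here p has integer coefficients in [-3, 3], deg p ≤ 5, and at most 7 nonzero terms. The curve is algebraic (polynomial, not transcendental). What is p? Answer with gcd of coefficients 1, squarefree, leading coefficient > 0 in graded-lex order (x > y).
First, deg p = 4. No degree-3 curve has this shape.
Next, observable constraints: no x-intercept at any integer in the box.
Finally, assembling these constraints gives the stated polynomial.

x*y^3 - 2*y^3 + 3*x*y - x + 3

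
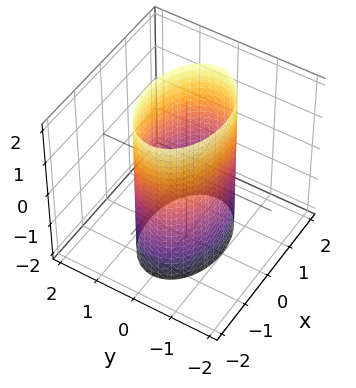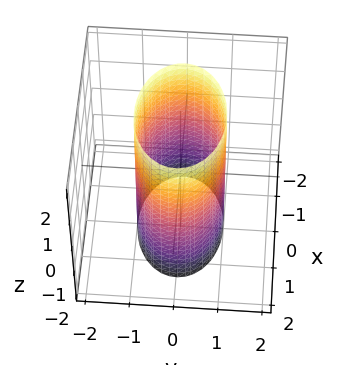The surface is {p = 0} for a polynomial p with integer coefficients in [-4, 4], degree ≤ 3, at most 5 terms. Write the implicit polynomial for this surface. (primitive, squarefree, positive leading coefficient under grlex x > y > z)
1. deg p = 2.
2. Symmetries: mirror symmetry y ↦ −y ⇒ only even powers of y; the x ↦ −x reflection is a symmetry, so x appears only in even powers; the z ↦ −z reflection is a symmetry, so z appears only in even powers.
3. From the visible intercepts: the y-axis gridline crossings are at y ∈ {-1, 1}; it misses every integer gridline on the z-axis.
4. Putting this together gives p.

x^2 + 2*y^2 - 2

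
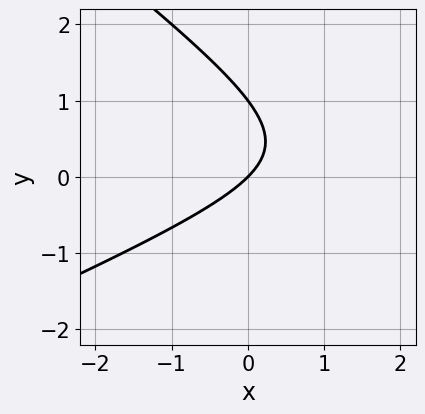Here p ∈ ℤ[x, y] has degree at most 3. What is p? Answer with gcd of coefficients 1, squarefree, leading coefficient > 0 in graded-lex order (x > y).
(a) deg p = 2. No degree-1 curve has this shape.
(b) Checking where it meets the axes: the y-axis gridline crossings are at y ∈ {0, 1}; one x-axis crossing is at x = 0.
(c) Fitting integer coefficients to these (and the overall shape) gives p.

x^2 - x*y - 3*y^2 - 3*x + 3*y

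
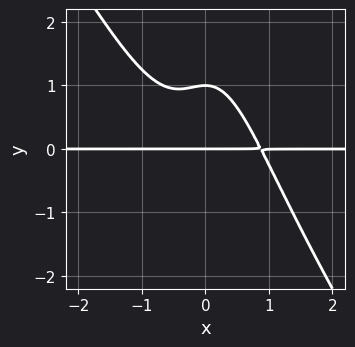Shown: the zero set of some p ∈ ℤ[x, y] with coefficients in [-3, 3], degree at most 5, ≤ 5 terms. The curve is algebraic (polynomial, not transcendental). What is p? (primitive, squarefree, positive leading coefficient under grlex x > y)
3*x^3*y + 2*x^2*y^2 + 2*y^2 - 2*y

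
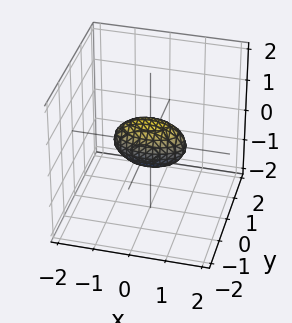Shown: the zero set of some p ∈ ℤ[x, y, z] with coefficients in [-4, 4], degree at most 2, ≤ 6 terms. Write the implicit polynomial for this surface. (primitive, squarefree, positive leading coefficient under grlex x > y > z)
Degree: bounded and convex; a quadric, so deg p = 2.
Symmetries: mirror symmetry z ↦ −z ⇒ only even powers of z; the y ↦ −y reflection is a symmetry, so y appears only in even powers; the x ↦ −x reflection is a symmetry, so x appears only in even powers.
From the axis intercepts and sections: among the integer gridlines, it crosses the x-axis at x ∈ {-1, 1}.
These observations pin down the coefficients.

x^2 + 3*y^2 + 2*z^2 - 1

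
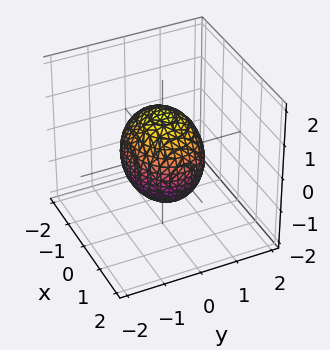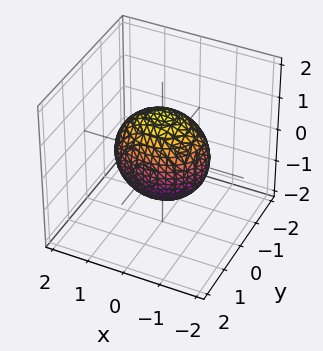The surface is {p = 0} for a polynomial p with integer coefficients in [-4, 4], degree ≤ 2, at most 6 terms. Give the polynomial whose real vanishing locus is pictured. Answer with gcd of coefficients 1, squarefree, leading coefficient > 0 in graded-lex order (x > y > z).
2*x^2 + 3*y^2 + 2*z^2 - 3

First, deg p = 2. A closed, bounded, convex surface; a quadric.
Next, symmetries: the y ↦ −y reflection is a symmetry, so y appears only in even powers; the x ↦ −x reflection is a symmetry, so x appears only in even powers; the z ↦ −z reflection is a symmetry, so z appears only in even powers.
Then, from the visible intercepts: among the integer gridlines, it crosses the y-axis at y ∈ {-1, 1}.
Finally, these observations pin down the coefficients.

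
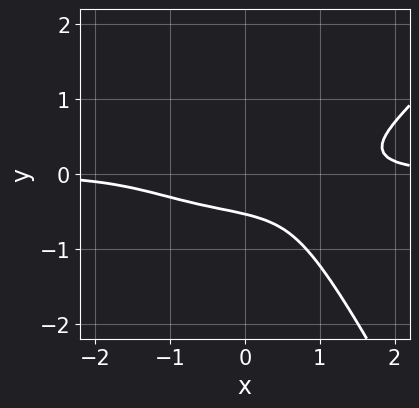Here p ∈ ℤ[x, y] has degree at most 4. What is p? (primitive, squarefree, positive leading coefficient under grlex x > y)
x^3*y - 3*x*y^2 - 3*y^3 - y - 1

(a) Degree: no degree-3 curve has this shape, so deg p = 4.
(b) From the axis intercepts and sections: no x-intercept at any integer in the box.
(c) Putting this together gives p.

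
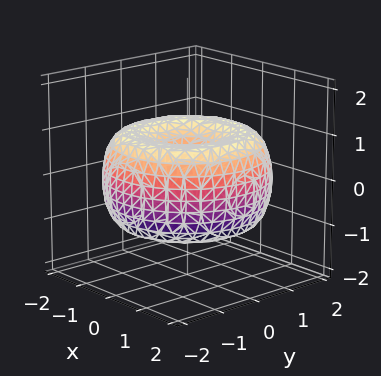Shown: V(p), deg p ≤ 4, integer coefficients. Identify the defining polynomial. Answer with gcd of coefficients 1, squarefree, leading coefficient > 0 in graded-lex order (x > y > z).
x^4 + 2*x^2*y^2 + y^4 - 3*x^2 - 3*y^2 + 3*z^2 - 1

deg p = 4.
Symmetry: the surface is invariant under rotation about z: p = q(x² + y², z).
From the visible intercepts: a circular section at z = 0 has radius between 1 and 2.
Fitting integer coefficients to these (and the overall shape) gives p.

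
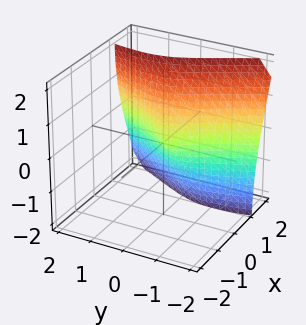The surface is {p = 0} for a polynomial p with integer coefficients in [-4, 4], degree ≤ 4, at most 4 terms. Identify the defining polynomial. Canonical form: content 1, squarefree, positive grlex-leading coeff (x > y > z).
Degree: the shape is more complex than any degree-2 surface, so deg p = 3.
Observable constraints: it meets the x-axis at x = 0 (among the integer gridlines); it crosses the z-axis at the gridline z = 0; it crosses the y-axis at the gridline y = 0.
These observations pin down the coefficients.

3*x^3 + 2*x*y*z - 2*y^2 - z^2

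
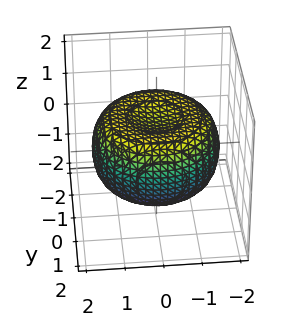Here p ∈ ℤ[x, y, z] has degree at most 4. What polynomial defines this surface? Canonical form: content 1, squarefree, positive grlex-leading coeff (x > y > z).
(a) Degree: the shape is more complex than any degree-3 surface, so deg p = 4.
(b) Symmetries: the surface is invariant under rotation about z: p = q(x² + y², z).
(c) Checking where it meets the axes: a circular section at z = 0 has radius between 1 and 2.
(d) Assembling these constraints gives the stated polynomial.

x^4 + 2*x^2*y^2 + y^4 - 2*x^2 - 2*y^2 + 3*z^2 - 2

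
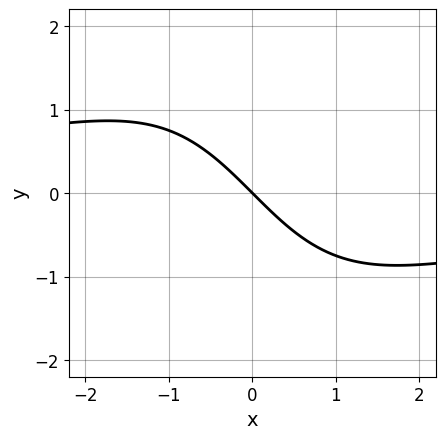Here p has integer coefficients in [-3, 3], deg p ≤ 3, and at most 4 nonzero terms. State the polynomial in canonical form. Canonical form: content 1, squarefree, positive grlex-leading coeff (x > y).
1. Degree: a generic line meets the curve in up to 3 points, so deg p = 3.
2. Against the integer gridlines: it meets the x-axis at x = 0 (among the integer gridlines); it meets the y-axis at y = 0 (among the integer gridlines).
3. Fitting integer coefficients to these (and the overall shape) gives p.

x^2*y + 3*x + 3*y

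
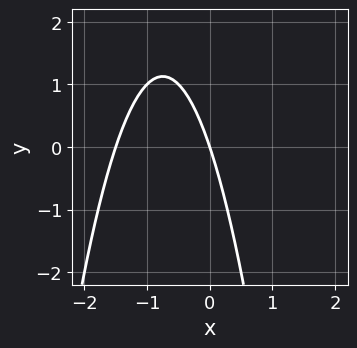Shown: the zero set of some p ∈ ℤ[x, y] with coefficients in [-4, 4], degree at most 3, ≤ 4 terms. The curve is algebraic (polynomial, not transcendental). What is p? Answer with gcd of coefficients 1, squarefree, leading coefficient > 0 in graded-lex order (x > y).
2*x^2 + 3*x + y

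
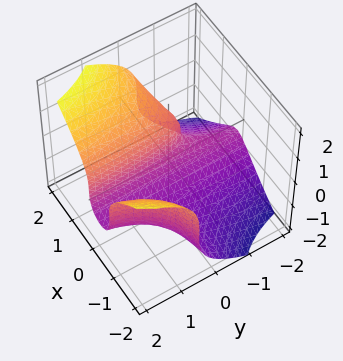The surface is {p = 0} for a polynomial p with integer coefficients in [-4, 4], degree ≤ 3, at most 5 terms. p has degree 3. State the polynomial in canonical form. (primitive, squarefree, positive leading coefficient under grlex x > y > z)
First, degree: no degree-2 surface has this shape, so deg p = 3.
Then, against the integer gridlines: it misses every integer gridline on the y-axis.
Finally, together with the visible shape, these determine p as stated.

3*x^2*y - 2*z^3 + 3*x - 1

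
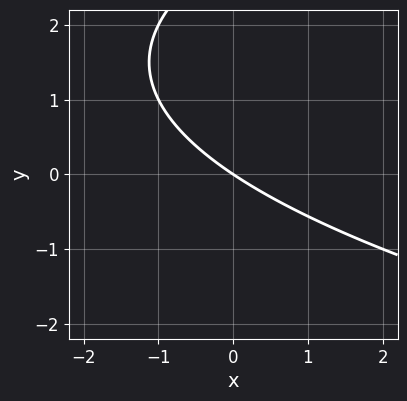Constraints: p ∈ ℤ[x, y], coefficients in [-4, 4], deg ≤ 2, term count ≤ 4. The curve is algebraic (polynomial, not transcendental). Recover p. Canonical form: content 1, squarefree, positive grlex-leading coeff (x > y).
y^2 - 2*x - 3*y

First, deg p = 2. The shape is more complex than any degree-1 curve.
Next, against the integer gridlines: it crosses the y-axis at the gridline y = 0; it crosses the x-axis at the gridline x = 0.
Finally, solving for integer coefficients yields p as stated.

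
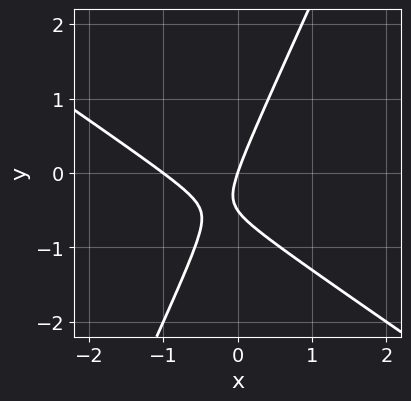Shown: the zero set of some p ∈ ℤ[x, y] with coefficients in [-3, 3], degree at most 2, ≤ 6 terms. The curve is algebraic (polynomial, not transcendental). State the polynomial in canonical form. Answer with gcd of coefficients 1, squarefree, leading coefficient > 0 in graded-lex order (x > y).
(a) deg p = 2.
(b) Observable constraints: it meets the y-axis at y = 0 (among the integer gridlines); among the integer gridlines, it crosses the x-axis at x ∈ {-1, 0}.
(c) Fitting integer coefficients to these (and the overall shape) gives p.

3*x^2 + 3*x*y - 2*y^2 + 3*x - y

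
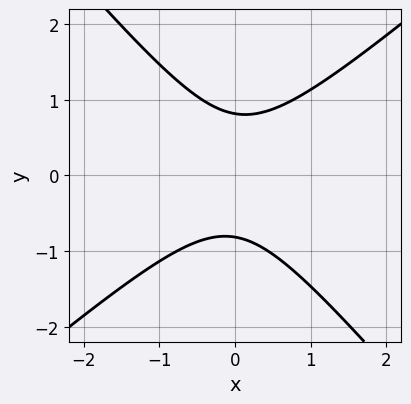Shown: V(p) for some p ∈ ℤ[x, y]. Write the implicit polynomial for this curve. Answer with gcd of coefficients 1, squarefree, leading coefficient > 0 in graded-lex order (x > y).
(a) Degree: a generic line meets the curve in up to 2 points, so deg p = 2.
(b) Against the integer gridlines: the curve avoids every integer x-axis point in the box.
(c) Solving for integer coefficients yields p as stated.

3*x^2 - x*y - 3*y^2 + 2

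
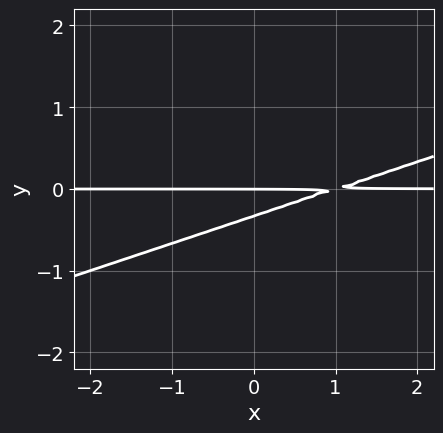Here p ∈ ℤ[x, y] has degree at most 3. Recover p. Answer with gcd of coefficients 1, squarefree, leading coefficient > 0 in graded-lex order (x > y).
x*y - 3*y^2 - y

1. Degree: a generic line meets the curve in up to 2 points, so deg p = 2.
2. From the visible intercepts: one y-axis crossing is at y = 0; the visible x-axis segment lies entirely on the curve.
3. Fitting integer coefficients to these (and the overall shape) gives p.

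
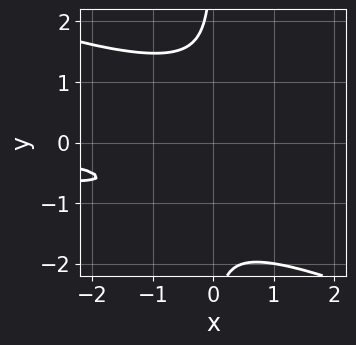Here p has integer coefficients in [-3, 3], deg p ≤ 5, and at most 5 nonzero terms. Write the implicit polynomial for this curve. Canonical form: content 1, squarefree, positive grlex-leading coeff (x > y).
x^2*y^2 + 2*x*y^3 + x*y^2 - 3*x*y + 2

1. Degree: a generic line meets the curve in up to 4 points, so deg p = 4.
2. Checking where it meets the axes: the curve avoids every integer y-axis point in the box; the curve avoids every integer x-axis point in the box.
3. Together with the visible shape, these determine p as stated.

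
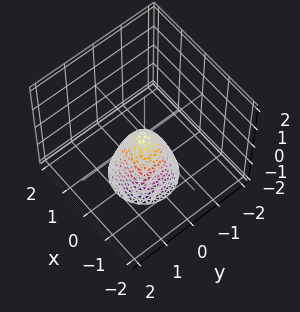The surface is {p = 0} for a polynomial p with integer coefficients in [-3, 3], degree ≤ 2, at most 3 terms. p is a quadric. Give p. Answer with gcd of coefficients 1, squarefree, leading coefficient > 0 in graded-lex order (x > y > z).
2*x^2 + 2*y^2 + z

The degree is 2 — a paraboloid; a quadric.
Symmetry: the z-axis is an axis of rotation, so x and y enter only as x² + y².
From the visible intercepts: it crosses the z-axis at the gridline z = 0; it crosses the x-axis at the gridline x = 0; it crosses the y-axis at the gridline y = 0; a circular section at z = -2 has radius exactly 1.
Fitting integer coefficients to these (and the overall shape) gives p.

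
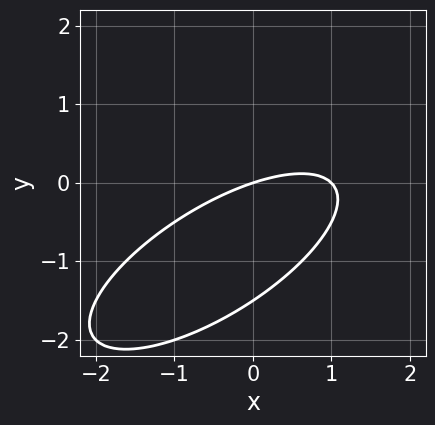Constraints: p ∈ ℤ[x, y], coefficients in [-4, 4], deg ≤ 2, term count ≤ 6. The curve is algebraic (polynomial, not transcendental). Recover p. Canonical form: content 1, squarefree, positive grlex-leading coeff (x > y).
x^2 - 2*x*y + 2*y^2 - x + 3*y

The degree is 2 — the shape is more complex than any degree-1 curve.
Reading off the gridlines: it meets the y-axis at y = 0 (among the integer gridlines); the x-axis gridline crossings are at x ∈ {0, 1}.
Assembling these constraints gives the stated polynomial.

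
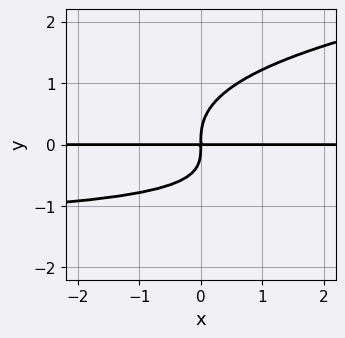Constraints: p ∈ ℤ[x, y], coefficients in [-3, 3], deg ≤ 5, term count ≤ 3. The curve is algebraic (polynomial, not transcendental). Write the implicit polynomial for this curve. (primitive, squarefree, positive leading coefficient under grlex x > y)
3*y^4 - 2*x*y^2 - 3*x*y

(a) The degree is 4 — no degree-3 curve has this shape.
(b) From the axis intercepts and sections: the visible x-axis segment lies entirely on the curve.
(c) Matching integer coefficients to the picture gives p.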